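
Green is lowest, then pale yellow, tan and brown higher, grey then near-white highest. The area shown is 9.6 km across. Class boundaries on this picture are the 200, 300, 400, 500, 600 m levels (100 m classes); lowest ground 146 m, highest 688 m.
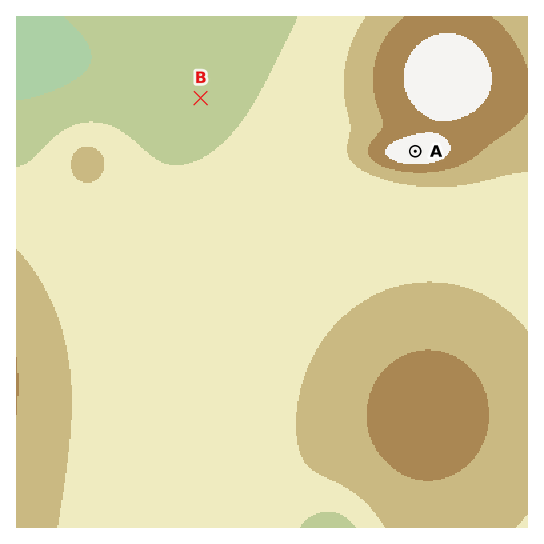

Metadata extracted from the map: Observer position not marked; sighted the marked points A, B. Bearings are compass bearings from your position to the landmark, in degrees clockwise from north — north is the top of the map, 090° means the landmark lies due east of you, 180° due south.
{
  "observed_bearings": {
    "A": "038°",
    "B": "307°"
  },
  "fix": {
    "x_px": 362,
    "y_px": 220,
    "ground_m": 340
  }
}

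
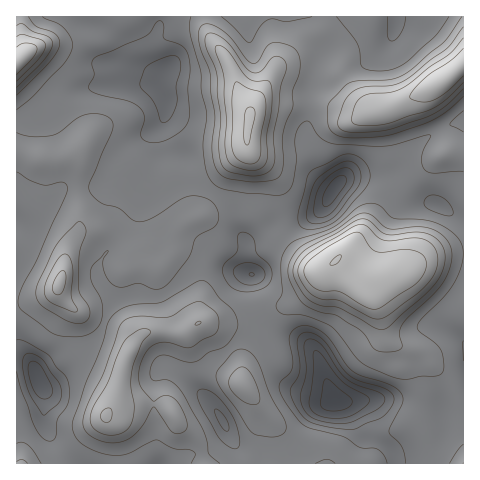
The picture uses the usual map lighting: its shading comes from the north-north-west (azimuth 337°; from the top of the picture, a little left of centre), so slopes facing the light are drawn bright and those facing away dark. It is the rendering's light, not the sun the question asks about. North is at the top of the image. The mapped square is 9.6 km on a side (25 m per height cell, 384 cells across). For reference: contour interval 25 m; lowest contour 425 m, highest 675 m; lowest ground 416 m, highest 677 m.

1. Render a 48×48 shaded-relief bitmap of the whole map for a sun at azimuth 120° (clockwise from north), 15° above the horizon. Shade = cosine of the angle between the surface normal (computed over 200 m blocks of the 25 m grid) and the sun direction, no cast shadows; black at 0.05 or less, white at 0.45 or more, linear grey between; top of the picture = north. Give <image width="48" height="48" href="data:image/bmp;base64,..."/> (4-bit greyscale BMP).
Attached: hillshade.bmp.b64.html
<image width="48" height="48" href="data:image/bmp;base64,Qk32BAAAAAAAAHYAAAAoAAAAMAAAADAAAAABAAQAAAAAAIAEAAATCwAAEwsAABAAAAAAAAAAAAAAABEREQAiIiIAMzMzAERERABVVVUAZmZmAHd3dwCIiIgAmZmZAKqqqgC7u7sAzMzMAN3d3QDu7u4A////AImYiIiImZmZiHeIh3eIiIiIiHeJh3d3ZXiHd4iJmpmYiIiIh2eIiIiIiIeIh3eHdoiHZ3eJq7qYiZmZhmeIiId3eId4d3iId5mWVmZ5q8uXeaqqdWeIiIdmZmZnd4iId5qWVURYmruneaqpdWiImZhlQzRVVniId6qWREJHmqqXeqqoZXiZmrqGVDNDRXiId7qWREI1iaqHeaqXZomqq7uodlVURXiIh8uFREQ0eamHeaqXZ4qqu8y5iIh2VniIiNyFVVUzabqHeZmGVoqqvMy4d4mYiIiIiNyFZmZDWcuYiIiGVYqqrNynVomZmZiJmdt1Z3dTSMyoiIiHZXmZrNyWRniIiZiJmbqHd4hkNr25iJmYdniIm9uFRneJmZmZmZmIiIh1NYzKmaupiIiIm8t1VneJmZiJmYiIiJmGRHmqmJq6qYiIrMp2Z3eJqZiImYiIiZqXRGeId3mrqYiIm7qHd4eKu6mIiIiIiKuoVFZnZmeaqYiIiamZiIibzcqYiHd4iJqpdmZmZmeJmIiIiIiamIirzeypiGZnmqqZh3d3ZmeIh3d3dmeamIiavN7aiGVFnLqYiIiIh2eJh2VWZVaJmIiJq87sqGUzfNqIiIiJmHeJmXU0Q0aJmIiImbzuynYyWtuHeIiImYiau5dDMiV4mIiIiJve24dTScuYd4iImYiau6h1QQNniYh3eIm93IdkSKuYd3iIiZiJqph3YgEleJh2Z3iszIhlR5qph3iIiIiImod3dSABNomGVWeau3d2VomZiHiIiJmJmpd3d1MAAmmXREZ5mXd3ZniZiIh3eImZmZiIiZYgADeYZEVniHeHZniYiIh3d3iZmIiIirphABWIh3Z3d4iIdniIiIiHd3eIiIiIms2kACV4iJiHd4iIh3iIiIiId3iIiIiIms7YICV4iJmYd4iIh4iIiIiIiIiImZmZqr3rYhRniJmYh4iIiImYiIiIiId3iau7q7zupTRneIiZiIiJmImYiIiHd3dleavMu6vO2VVniIiJmXeIiImpiIiHd3ZUV5vdyqmry4d4iHd4mXd3d4mpmIiHeHZDNYvcypiZqpiIiIdniXd3dniamZh3d3ZCJHvcypiImqqqqZh2eIh3dmeJmamHZmZCJHvdy5h3ebu8zLqXeIiId2d4iZqoZmVCJHrdy5hlV4mrzd3KmIiIh3d3iJqpZWZCJGnNy6hlRWeJq7zuypmIiHd3d4mYdVZDNGi9uqhlRFZ3iJrO/sqYiIiHd4iIdVVDNWesyqh2REVVVWit/+ypiZmYiIiIZVVDRneKu6l3ZURUMjV63//amZmZiJmYdUVDR4Zou6l3d2ZVQgE2nO/9qZmZiZmZdUREaZZGmqmHeIh3ZCATV63+ypqpmZmqlkRFiqZFiamHeJiHdlIRI2jN2pmZmZmZmFNGmpZVeJmYiImYdmUyEWZ6upiImZiIh1NHmYdmd4iIiIiZdmZTIYd3iYiIiZmYd1RXiId3d3eIiIiahmd1Moh3eIh4iJqYd2VniId3d3d4iIiah2d2Qw=="/>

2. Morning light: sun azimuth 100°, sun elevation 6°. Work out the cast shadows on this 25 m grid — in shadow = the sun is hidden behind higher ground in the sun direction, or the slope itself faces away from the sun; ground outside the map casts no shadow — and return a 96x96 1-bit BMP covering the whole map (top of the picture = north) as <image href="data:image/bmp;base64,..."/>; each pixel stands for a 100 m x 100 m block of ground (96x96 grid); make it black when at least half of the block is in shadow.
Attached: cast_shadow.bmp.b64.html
<image width="96" height="96" href="data:image/bmp;base64,Qk2+BAAAAAAAAD4AAAAoAAAAYAAAAGAAAAABAAEAAAAAAIAEAAATCwAAEwsAAAIAAAAAAAAA////AAAAAAAAAAAAAAAAAAAAAAMAAAAAAAAAAAAAAAAAAAAAAAAAAAAAAAAAAAAAAAAAAAAAAAAAAAAAAAAAAAAAAAAAAAAAAAGAAAAAAAAAAAAAAAOAAAAAAAAAAwAAAAeAAAAAAAABj4AAAA8AAAAAAAABv4AAAA8AAADAAAAB/4AAAB8AAAHjwAAD/8AAAB4AAAHnwAAH/8AAAB4AAAA/4AAH/8AAABwAAAAf4AAH/+AAABwAAAAH4AAP/+AAABwAAAAAgAAP//AAABwAAAAAAAAP4/gAABwAAAYAAAAPAfgAAAwAAB8AAAAPAfgAAAAAAD8AAAAPAfwAAAAAAH4AAAAfAPwAAAAAAP4AAAAMAPwAAAAAAPwAAAAAAPwAAAAAAfwAAAAAAH4AAAAAAfgAAAAAAH4AAAAAAfgAAAAAAD4AAAAAAfAAAAAAAD4AAAAAAMAAAAAAAB4AAAAAAAAAAAAAAA4AAAAAAAAAAAAAAAYAAAAAAAAAAAAAAAAAAAAAAAAAAAAAAAAAAAAAAAAAAAAAAAAAAAAAAAAAAAAAAAAAAAAAAAAAAAAGAAAAAAAADAAAAAA+AAAAAAAAPgAAAAB/AAAAAAAA/gAAAAB/AAAAAAAf/gAAAAD/AAAAAAB//gAAAAB/gAAAAAD//gAAAAB/gAAAAAD//gAAAAA/gAAAAAD//gAAAAAfgAAAAAD//wAAAAAPgAAAAAB//4AAAAAHgAAAAAA//8AAAAADgAAAAAAD//AAAAAAAAAAAAAB//wAAAAAAAAAAAAAf/4AAAAAAAAAAAAAH/8AAAAAAAAAAAAAD/+AAAAAAAAAAAAAD/+AAAAAAAAAAAAAB//AAAAAAAAAAAAAA//AAAAAAAAAAAAAAf+AAAAAAAAAAAAAAP+AAAAAAAAAAAAAAH/AAAAAAAAAAAAAAH/AAAAAAAAAAAAAAD/gAAAAAAAAAAAAAB/gAAAAAAAAAAAAAA/wAAAAAAAAAAAAAAfwAAAAAAAAAAAAAAPgAAAAAAAAAPgAAAHgAAAAAAAAAfgAAAAAAAAAAAAAA/wAAAAAAAAAAAAAB/4AAAAAAAAAAAAAD/4AAAAAAAAAAAAAH/4AAAAAAAAAAAAAH/4AAAAAAAAAAAAAP/4AAAAAAAAAAAAAf/8AAAAAAAAAAAAA//8AADgAAAAAAAAA//8AAHgAAAAAAAAA//8AADgAAAAAAAAB//4AAAAAAAAAAAAB//4AAAAAAAAAAAAB//4AAAYAAAAAAAAB//4AAA8AAAAAAAAB//wAAAcAAAAAAAAB//wAAAAAOAAAAAAB//wAAAAA/gAAAAAB//wAAAAB/wAAAAAB//gAAAAD/4AAAAAB//gAAAAD/8AAAAAB//gcAAAB//gAAAAA//AcAAAA//wAAAAA/+AcAAAAP/4AAAAAf+AMAAAAH/8AAAAAf8AAAAAAD/8AAAAAf4AAAAAAB/8AAAAAP4AAAAAAA/8AAAAAP4AAAAAAAP8AAAAADwAAAAAAAH8AAAAAAAAAAAAAAB8AAAAAAAAAAAAAAA8="/>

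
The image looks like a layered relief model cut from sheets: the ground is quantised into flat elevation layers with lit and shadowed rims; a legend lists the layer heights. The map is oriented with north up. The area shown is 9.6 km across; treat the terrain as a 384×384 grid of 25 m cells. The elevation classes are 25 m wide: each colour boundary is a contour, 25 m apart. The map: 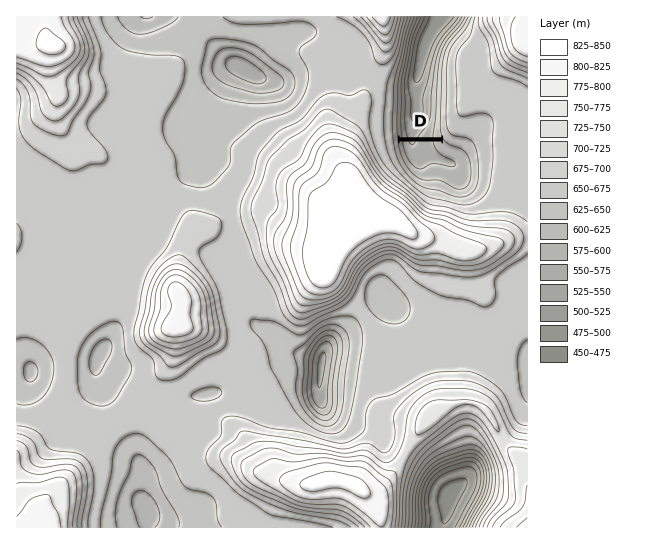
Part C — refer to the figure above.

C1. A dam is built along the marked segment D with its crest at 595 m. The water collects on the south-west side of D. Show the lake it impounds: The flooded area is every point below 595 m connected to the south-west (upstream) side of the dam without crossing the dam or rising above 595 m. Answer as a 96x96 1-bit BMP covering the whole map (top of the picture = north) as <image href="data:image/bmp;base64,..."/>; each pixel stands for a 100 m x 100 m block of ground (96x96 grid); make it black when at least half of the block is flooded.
<image width="96" height="96" href="data:image/bmp;base64,Qk2+BAAAAAAAAD4AAAAoAAAAYAAAAGAAAAABAAEAAAAAAIAEAAATCwAAEwsAAAIAAAAAAAAA////AAAAAAAAAAAAAAAAAAAAAAAAAAAAAAAAAAAAAAAAAAAAAAAAAAAAAAAAAAAAAAAAAAAAAAAAAAAAAAAAAAAAAAAAAAAAAAAAAAAAAAAAAAAAAAAAAAAAAAAAAAAAAAAAAAAAAAAAAAAAAAAAAAAAAAAAAAAAAAAAAAAAAAAAAAAAAAAAAAAAAAAAAAAAAAAAAAAAAAAAAAAAAAAAAAAAAAAAAAAAAAAAAAAAAAAAAAAAAAAAAAAAAAAAAAAAAAAAAAAAAAAAAAAAAAAAAAAAAAAAAAAAAAAAAAAAAAAAAAAAAAAAAAAAAAAAAAAAAAAAAAAAAAAAAAAAAAAAAAAAAAAAAAAAAAAAAAAAAAAAAAAAAAAAAAAAAAAAAAAAAAAAAAAAAAAAAAAAAAAAAAAAAAAAAAAAAAAAAAAAAAAAAAAAAAAAAAAAAAAAAAAAAAAAAAAAAAAAAAAAAAAAAAAAAAAAAAAAAAAAAAAAAAAAAAAAAAAAAAAAAAAAAAAAAAAAAAAAAAAAAAAAAAAAAAAAAAAAAAAAAAAAAAAAAAAAAAAAAAAAAAAAAAAAAAAAAAAAAAAAAAAAAAAAAAAAAAAAAAAAAAAAAAAAAAAAAAAAAAAAAAAAAAAAAAAAAAAAAAAAAAAAAAAAAAAAAAAAAAAAAAAAAAAAAAAAAAAAAAAAAAAAAAAAAAAAAAAAAAAAAAAAAAAAAAAAAAAAAAAAAAAAAAAAAAAAAAAAAAAAAAAAAAAAAAAAAAAAAAAAAAAAAAAAAAAAAAAAAAAAAAAAAAAAAAAAAAAAAAAAAAAAAAAAAAAAAAAAAAAAAAAAAAAAAAAAAAAAAAAAAAAAAAAAAAAAAAAAAAAAAAAAAAAAAAAAAAAAAAAAAAAAAAAAAAAAAAAAAAAAAAAAAAAAAAAAAAAAAAAAAAAAAAAAAAAAAAAAAAAAAAAAAAAAAAAAAAAAAAAAAAAAAAAAAAAAAAAAAAAAAAAAAAAAAAAAAAAAAAAAAAAAAAAAAAAAAAAAAAAAAAAAAAAAAAAAAAAAAAAAAAAAMAAAAAAAAAAAAAAA+AAAAAAAAAAAAAAf+AAAAAAAAAAAAAA/+AAAAAAAAAAAAAB/+AAAAAAAAAAAAAB/+AAAAAAAAAAAAAD/8AAAAAAAAAAAAAD/gAAAAAAAAAAAAAD/AAAAAAAAAAAAAAAAAAAAAAAAAAAAAAAAAAAAAAAAAAAAAAAAAAAAAAAAAAAAAAAAAAAAAAAAAAAAAAAAAAAAAAAAAAAAAAAAAAAAAAAAAAAAAAAAAAAAAAAAAAAAAAAAAAAAAAAAAAAAAAAAAAAAAAAAAAAAAAAAAAAAAAAAAAAAAAAAAAAAAAAAAAAAAAAAAAAAAAAAAAAAAAAAAAAAAAAAAAAAAAAAAAAAAAAAAAAAAAAAAAAAAAAAAAAAAAAAAAAAAAAAAAAAAAAAAAAAAAAAAAAAAAAAAAAAAAAAAAAAAAAAAAAAAAAAAAAAAAAAAAAAAAAAAAAAAAAAAAAAAAAAAAAAAAAAAAAAAAAAAAAAAAAAAAA="/>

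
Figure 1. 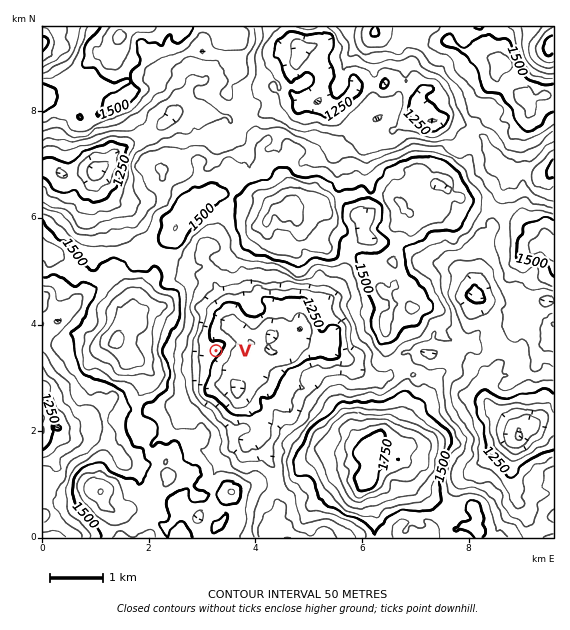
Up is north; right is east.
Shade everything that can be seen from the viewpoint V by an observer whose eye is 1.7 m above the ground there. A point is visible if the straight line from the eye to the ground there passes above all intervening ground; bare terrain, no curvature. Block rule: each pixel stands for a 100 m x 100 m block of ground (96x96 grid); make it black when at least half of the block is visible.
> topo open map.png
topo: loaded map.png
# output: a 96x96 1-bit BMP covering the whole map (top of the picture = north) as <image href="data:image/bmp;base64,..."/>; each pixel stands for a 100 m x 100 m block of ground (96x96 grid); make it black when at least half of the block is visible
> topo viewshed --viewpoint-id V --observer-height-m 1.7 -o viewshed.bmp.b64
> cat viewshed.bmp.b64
<image width="96" height="96" href="data:image/bmp;base64,Qk2+BAAAAAAAAD4AAAAoAAAAYAAAAGAAAAABAAEAAAAAAIAEAAATCwAAEwsAAAIAAAAAAAAA////AAAAAAAAAAAAAAAAAAAAAAAAAAAAAAAAAAAAAAAAAAAAAAAAAAAAAAAAAAAAAAAAAAAAAAAAAAAAAAAAAAAAAAAAAAAAAAAAAAAAAAAAAAAAAAAAAAAAAAAAAAAAAAAAAAAAAAAAAAAAAAAAAAAAAAAAAAAAfAAAAAAAAAAAAAAAfwQAIAAAAAAAAAAAP/4AMAAAAAAAAAAAP/8AGAAAAAAAAAAAD/8AgAAAAAAAAAAAD9+AwAAAAAAAAAAAEN/AYAAAAAAAAAAAAH/h+AAAAAAAAAAAAH/x+AAAAAAAAAAAQH/83AAAAAAAAAAIAH//zgAAAAAAAAAH/P//xwAAAAAAAAAH/z//xwAAAAAAAAAH////54AAAAAAAAAP////48AAAAAAAAAP//f/9vAAAAAAAAAf////vPAAAAAAAAAf//v/nPAAAAAAAAA/5/v+BPAAAAAAAAG/g///APAAAAAAAAP+A//fAPAAAAAAAAf/A///DnwAAAAAAAf/B//zHgAAAAAAAAf/A//x/wAAAAAAABf/Af/x/wAAAAAAAA7/gP/x/wAAAAAAAAw/wR/x/wAAAAAAAAwfAw/x/wAAAAAAAA8fAwbx/wAAAAAAAAt/AYx4/wAAAAAAABp/AZ54/wAAAAAAABJvA755/wAAAAAAAAPHg/57/wAAAAAAAAHDx5//9wAAAAAAAADj/g///4AAAAAAAAB//A///4AAAAAAAAAf/w///wAAAAAAAAAf/n///wAAAAAAAAAOf////gAAAAAAAAAA/////AAAAAAAAAABm//H+AAAAAAAAAAAP/+PeAAAAAAAAAAAf/+PeAAAAAAAAAAAD/8OMAAAAAAAAAAAD/4cAAAAAAAAAAAAB/AQAAAAAAAAAAAAB+AAAAAAAAAAAAAgC+AAAAAAAAAAAAAwC+AAAAAAAAAAAAAeA8AAAHAAAAAAAAAfAAAAADAAAAAAAAAMAAAAABAAAAAAAAAAAAAAAAAAAAAAAAABAAAAAAAAAAAAAAAAAAAAAAAAAAAAAAAAAAAAAAAAAAAAAAAAAAAAAAAAAAAAAAAAAAAAAAAAAAAAAAAAAAAAAAAAAAAAAAAAAAAAAAAAAAAAAAAAAAAAAAAAAAAAAAAAAAAAAAAAAAAAAAAAAAAAAAAAAAAAAAAAAAAAAAAAAAAAAAAAAAAAAAAAAAAAAAAAAAAAAAAAAAAAAAAAAAAAAAAAAAAAAAAAAAAAAAAAAAAAAAAAAAAAAAAAAAAAAAAAAAAAAAAAAAAAAAAAAAAAAAAAAAAAAAAAAAAAAAAAAAAAAAAAAAAAAAAAAAAAAAAAAAAAAAAAAAAAAAAAAAAAAAAAAAAAAAAAAAAAAAAAAAAAAAAAAAAAAAAAAAAAAAAAAAAAAAAAAAAAAAAAAAAAAAAAAAAAAAAAAAAAAAAAAAAAAAAAAAAAAAAAAAAAAAAAAAAAAAAAAAAAAAAAAAAAAAAAAAAAAAAAAAAAAAAAAAAAAAAAAAAAAAAAAAAAAAAAAAAAAAAAAAAAAAAAAAAAAAAAAAA="/>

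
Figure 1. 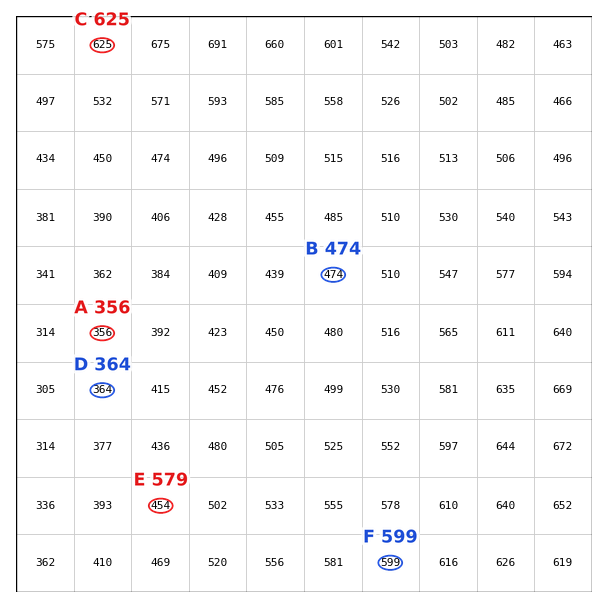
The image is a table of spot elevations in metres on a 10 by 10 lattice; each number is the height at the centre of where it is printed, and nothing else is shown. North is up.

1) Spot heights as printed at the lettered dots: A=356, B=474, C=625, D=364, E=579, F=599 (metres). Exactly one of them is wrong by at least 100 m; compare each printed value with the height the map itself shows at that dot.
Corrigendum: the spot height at E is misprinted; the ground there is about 454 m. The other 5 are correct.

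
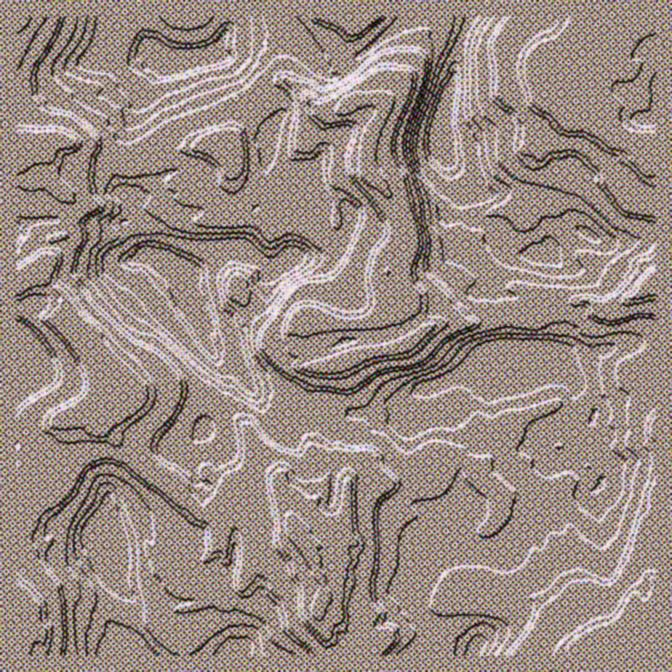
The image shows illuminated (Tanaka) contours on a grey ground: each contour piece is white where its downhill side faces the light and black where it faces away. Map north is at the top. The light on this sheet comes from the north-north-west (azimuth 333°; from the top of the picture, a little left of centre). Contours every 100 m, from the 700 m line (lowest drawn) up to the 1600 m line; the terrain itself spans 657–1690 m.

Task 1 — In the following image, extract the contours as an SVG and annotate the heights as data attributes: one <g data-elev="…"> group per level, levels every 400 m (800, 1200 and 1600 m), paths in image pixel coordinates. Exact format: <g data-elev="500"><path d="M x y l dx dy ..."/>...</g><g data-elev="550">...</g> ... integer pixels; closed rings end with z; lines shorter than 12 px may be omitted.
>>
<g data-elev="800"><path d="M215 364l-8-7-8-9-32-50-20-24-5-4-12 0-6-4-5-6 3-5 15-11 10-3 7 0 20 6 23 10 7 5 2 5 3 22 16 59-4 15-2 2z"/><path d="M447 179l-19-17-3-12-1-12 4-18 13-37 6-7 5-13 3-1 3 3 2 17-3 43 3 12 4 28-4 10-10 4z"/><path d="M150 82l-4-5-16-9-2-5 3-16 9-15 4-2 11 1 19 11 20 2 16-6 15-15 5-1 4 2 1 6-1 15 3 10-5 8-10 4-40 11-25 5z"/></g><g data-elev="1200"><path d="M64 655l3-21-2-34-4-15-15-25 1-10 5-6 1-6-1-2-5 3-2-1 0-11 3-8 10-7 18-17 12-25 19-7 6 0 12 5 7 8 28 19 30 27 14 6 2 19-3 11 1 4 3 1 12-6 5 7 5 1 2-5 1-12 3-4 3 11-4 23 0 9 2 5 4 4 5 1 7-2 5-7 5-1 15 20 7 25 10 9 11 7 5 7"/><path d="M386 655l12-11 2-6-3-11-3-2-10-2-1-1 2-5 1-5-9-11-2-6 0-13 3-12 1-18-1-37 0-6 4-7 15-10 3-8-2-6-13-13-3-10-4-6-8-4-16 2-10-2-6-2-6 1-15-11-12 3-8 14-12-2-8-3-9-7-16-21-10-3-5 2-3 4 5 28-1 7-3 5-18 10-7-6-6 1-4 2-1 6 3 9 5-1 3 2 0 6-4-1-4-5-3 3-4 0-6-12-12-9-13-5-6-7-1-6 2-6 17-23 8-16 3-10-1-9-5-10-12-15-12-9-20-9-14-10-25-23-15-20-7-17 4-18 6-10 1-10-2-9 5-6 11-5 4-7-8-11-4-14 2-20 6-12 0-8-9-12-15-12-9-4-20-5-3-7-7-5-1-3-1-15 1-7 19-32 8-21"/><path d="M655 409l-7 9-2 7-1 8 2 7-3 5 5 7 3 10-3 18-5 10-2 12-15 45-13 29-4 3-5 1-23-11-5 0-17 6-13 15-18 7 5 8-2 12-8 15-18 23"/><path d="M340 393l7 1 7-1 29-20 27-4 14-4 8-7 15-16 8-5 22-9 4-5-3-4-7-4-4-7-9-5-7-11-19-18-4-6 0-6 2-22-5-18-2-19-7-25-8-18-2-12 2-18 15-40 5-22 0-8-2-7-4-3-5-2-19-1-16 4-10 6-25 21-20 9-9 0-10-8-21-7-10 1-3 9 1 3 10 5 9 15 0 10-5 30 1 13 4 2 16-1 5-2 5-5 4 0 0 26 9 25-1 17 2 7 3 2 4-4 1-7-3-13 5-5 4 1 9 6 3 5 0 5-12 31-10 17-8 9-25 5-8 4-8 5-30 44-2 6 1 9 6 11 14 15 27 16z"/><path d="M17 320l11 7 14 14 12 19 3 13-1 5-3 5-23 15-13 10"/><path d="M655 245l-8 8-8 3-7 4-1 3-1 7-5 5 0 5-11 12-10 5-15-3-14 2-4 2-1 4 4 4 10 0 1 1 4 10 6 4 12 3 10 0 23-7 15 2"/><path d="M17 222l4 1 2 10-6 10"/><path d="M228 192l7 0 6-4 5-10 2-8 0-25-3-15-3-5-10-3-43 14-10 14 8 4 16 4 11 7 5 8 1 12z"/><path d="M311 17l4 5 22 10 7 8 4 1 9-2 5-3 23-19"/><path d="M505 17l-11 15-6 13 3 28 0 20 3 9 16 12 5 9 2 7-3 18 2 7 11 12 7 3 11-4 8-8 7 1 9-4 6 2 19 15 3 11 23 30 10 5 25 4"/></g><g data-elev="1600"><path d="M318 620l2 1 3-3 9-20-11-31 0-10-3-7 4-5-10-10-5-10-12-11-7-1-2 2 0 7 2 13 14 19 17 31-8 23 2 7z"/><path d="M386 273l3 0-1-5-2 0z"/><path d="M387 197l3 1 1-5-13-28-2-13 4-17 13-30 1-8-4-4-6-2-19 1-8-1-15 7-6 10 0 4 2 3 6 1 21-9 7-1 3 2 0 5-9 14-5 11-2 32 2 7 5 6 12 7z"/></g>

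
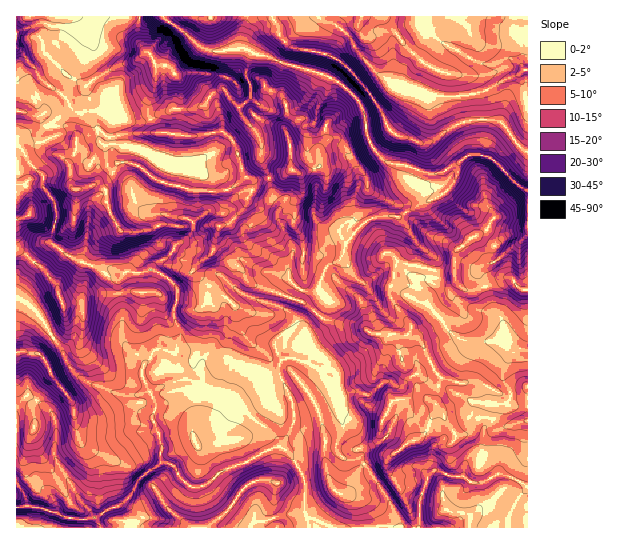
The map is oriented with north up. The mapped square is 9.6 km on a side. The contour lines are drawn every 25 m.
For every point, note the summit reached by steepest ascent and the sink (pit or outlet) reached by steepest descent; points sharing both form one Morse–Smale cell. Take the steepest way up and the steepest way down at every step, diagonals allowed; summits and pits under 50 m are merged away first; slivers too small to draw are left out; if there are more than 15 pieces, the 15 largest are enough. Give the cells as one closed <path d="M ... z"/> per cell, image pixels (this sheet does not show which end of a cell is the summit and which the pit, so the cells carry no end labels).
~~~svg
<path d="M102 132l-4 0-1 2 3 8 5 5 3 20 23 20 5 16 7 8 7 4 13-2 6 3 20 3 4 3-2 12-16 11-9 14-21 13-20 0-6 9 0 13 4 15-2 25 7 15 11 7 5 6-3 11 2 5 13 27-4 14 8 18 1 25 12 3 9 15 8 7 7 1 10-4 16-13 23-8 23-14 10-2 12 8 12 19 2 9-1 26 4 9 1 10 90 0-8-25-23-34-9-9-12 0-5-3-6-7 1-9 6-11 0-8-22-52-13-7 5-9 0-5-5-8-3-16 11-12-14-12-53-18-6-13-13-7-15-14 4-22 10-3 4-5-7-6-21 0 4-6 3-12 0-13-5-5-10-5-30-4-29-19-25-5-1-5z"/><path d="M317 313l-12 12 3 16 5 8 0 5-5 9 13 7 22 52 0 8-6 11-1 9 6 7 5 3 12 0 9 9 23 34 10 25 18-1 1-28 7-20 7-8 5 0 11 5 13 0 8 7 12 0 12-8 10 0 23 11-1-65-25 6-11-8-10-2-11 15-12 4-3-1-19-30 1-16 4-11-8-9-15-30-9-4-11 1-27-3-12-8-29-4z"/><path d="M323 75l-4 2-6 12-12 15-4 4-10 3-2 20 6 15 1 24-23 9 3 15 8 11-3 13 15 27 1 8 21 2 24-16 4 0 4 4 21-23 14-4 18 1 20-13 23-9 11-12 4-8 1-12-17 10-15 0-20-8-15-1-8-4-12-15-4-11-2-17-3-6-11 4-17 13-9 1-7-2-2-2 1-18 10-13 4-15z"/><path d="M19 299l-3 0 0 107 10-10 3 0 22 15 5 12 0 38 24 40 13 16 4 0 10-8 15-5 9-9 8-16 22-17-1-25-8-18 4-12-1-6-5-9-25 4-31-11-15-8-11-12-7-16-22-35-10-10z"/><path d="M139 16l-122 0-1 94 22 6 9 11 4 0 1-4 18-16 20 13 8 12 4 0 7 5 2 0 0-8 4-13 20 7 14-3-1-17 7-16 1-21-4-9-8-7-5-11-2-13z"/><path d="M65 125l-12 2 0 8-3 4-20 5-7 6 6 13 14 12 0 11 12 16 1 19-5 21 22 17 28 10 13 0 9 4 16 0 12-4 8-8 7-2 11-15 14-10 2-12-4-3-20-3-6-3-13 2-7-4-7-8-5-16-23-20-3-20-5-5-3-9-20 7-4-10z"/><path d="M427 31l-22 32-7 22-19-10-22-24-10-16-11 12-4 10 9 4 24 26 15 22 8 18 10 9 9 1 11 6 11 0 32-20 10-3 24 0 10 5 14 21 8 6 1-82-5-1-3-6-7-4-8 0-11 5-11 0-8-3-33-18z"/><path d="M50 243l-5 0-10 5-12 14-7 13 0 23 13 6 10 10 22 35 7 16 11 12 15 8 31 11 24-4-8-19 3-11-5-6-11-7-7-15 2-25-4-15 0-13 4-8-9-4-13 0-26-9z"/><path d="M279 447l-10 2-23 14-23 8-16 13-10 4-7-1-8-7-9-15-12-2-22 16-8 16-8 8 10 5 4 6-2 8-7 5 179 1 1-10-4-9 1-26-2-9-12-19z"/><path d="M482 155l-13 0-4 2-6 6-2 12-10 16-16 9-12 4-19 13 16 25 15 13-3 14 25 3 3 10 11 9 18-4-6-12 1-8 15-6 33-27 0-43-10-6-24-25z"/><path d="M397 260l-2 19-6 15 6 11 16 20-3 9 12 7 13 28 8 9-4 11-1 16 19 29 3 2 12-4 11-15 10 2 11 8 25-6 1-70-3-2-12 2-16-10-30 0-10-4-10-8-4-8-15-16-4-12-13-20 1-7-13-3z"/><path d="M271 16l-24 1-6 18 0 12 16 8 10 1 14 7 46 13 12 7 21 20 5 14 2 17 4 11 12 15 8 4 15 1 20 8 15 0 28-18 13 0 12 5 24 25 10 5 0-37-9-7-17-23-7-3-30 1-15 7-21 15-11 0-11-6-9-1-10-9-8-18-15-22-24-26-16-8-35-6-11-13 0-5z"/><path d="M223 89l-10 4-11 14-9 2-22 0-18 8-2 4 6 12-31 0-15 5 2 6 25 5 29 19 30 4 10 5 5 5 0 13-5 16 19 2 8 6 9-9 8-16 1-11-4-5 6 2 15-2-8-17 0-18-5-12-11-10-6-14z"/><path d="M395 216l-14 0-14 4-22 23-4 15-16 11-6 17 0 4 6 8 0 4-9 11 5 4 21 7 13 0 16 9 7 2 28 1 3-3 2-8-16-20-6-15 6-11 1-18 15 4 1-14 4-9-11-19z"/><path d="M439 471l-5 0-7 8-7 20-1 29 109-1 0-40-6-4-17-8-10 0-12 8-12 0-8-7-13 0z"/>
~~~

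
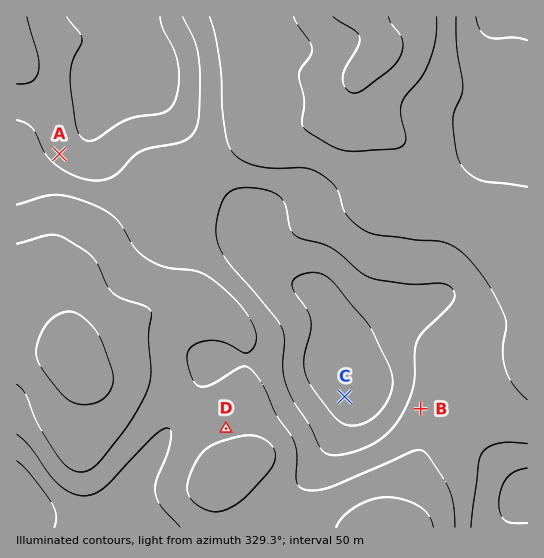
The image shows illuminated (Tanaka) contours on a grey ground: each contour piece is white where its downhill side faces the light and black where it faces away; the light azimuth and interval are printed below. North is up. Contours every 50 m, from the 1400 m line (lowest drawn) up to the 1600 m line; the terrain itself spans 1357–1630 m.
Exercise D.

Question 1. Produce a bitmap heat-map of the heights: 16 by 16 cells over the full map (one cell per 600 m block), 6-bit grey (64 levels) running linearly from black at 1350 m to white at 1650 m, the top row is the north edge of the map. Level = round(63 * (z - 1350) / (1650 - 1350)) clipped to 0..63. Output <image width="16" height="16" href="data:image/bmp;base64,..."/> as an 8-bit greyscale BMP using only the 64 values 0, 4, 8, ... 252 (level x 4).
<image width="16" height="16" href="data:image/bmp;base64,Qk02BQAAAAAAADYEAAAoAAAAEAAAABAAAAABAAgAAAAAAAABAAATCwAAEwsAAAABAAAAAAAAAAAAAAEBAQACAgIAAwMDAAQEBAAFBQUABgYGAAcHBwAICAgACQkJAAoKCgALCwsADAwMAA0NDQAODg4ADw8PABAQEAAREREAEhISABMTEwAUFBQAFRUVABYWFgAXFxcAGBgYABkZGQAaGhoAGxsbABwcHAAdHR0AHh4eAB8fHwAgICAAISEhACIiIgAjIyMAJCQkACUlJQAmJiYAJycnACgoKAApKSkAKioqACsrKwAsLCwALS0tAC4uLgAvLy8AMDAwADExMQAyMjIAMzMzADQ0NAA1NTUANjY2ADc3NwA4ODgAOTk5ADo6OgA7OzsAPDw8AD09PQA+Pj4APz8/AEBAQABBQUEAQkJCAENDQwBEREQARUVFAEZGRgBHR0cASEhIAElJSQBKSkoAS0tLAExMTABNTU0ATk5OAE9PTwBQUFAAUVFRAFJSUgBTU1MAVFRUAFVVVQBWVlYAV1dXAFhYWABZWVkAWlpaAFtbWwBcXFwAXV1dAF5eXgBfX18AYGBgAGFhYQBiYmIAY2NjAGRkZABlZWUAZmZmAGdnZwBoaGgAaWlpAGpqagBra2sAbGxsAG1tbQBubm4Ab29vAHBwcABxcXEAcnJyAHNzcwB0dHQAdXV1AHZ2dgB3d3cAeHh4AHl5eQB6enoAe3t7AHx8fAB9fX0Afn5+AH9/fwCAgIAAgYGBAIKCggCDg4MAhISEAIWFhQCGhoYAh4eHAIiIiACJiYkAioqKAIuLiwCMjIwAjY2NAI6OjgCPj48AkJCQAJGRkQCSkpIAk5OTAJSUlACVlZUAlpaWAJeXlwCYmJgAmZmZAJqamgCbm5sAnJycAJ2dnQCenp4An5+fAKCgoAChoaEAoqKiAKOjowCkpKQApaWlAKampgCnp6cAqKioAKmpqQCqqqoAq6urAKysrACtra0Arq6uAK+vrwCwsLAAsbGxALKysgCzs7MAtLS0ALW1tQC2trYAt7e3ALi4uAC5ubkAurq6ALu7uwC8vLwAvb29AL6+vgC/v78AwMDAAMHBwQDCwsIAw8PDAMTExADFxcUAxsbGAMfHxwDIyMgAycnJAMrKygDLy8sAzMzMAM3NzQDOzs4Az8/PANDQ0ADR0dEA0tLSANPT0wDU1NQA1dXVANbW1gDX19cA2NjYANnZ2QDa2toA29vbANzc3ADd3d0A3t7eAN/f3wDg4OAA4eHhAOLi4gDj4+MA5OTkAOXl5QDm5uYA5+fnAOjo6ADp6ekA6urqAOvr6wDs7OwA7e3tAO7u7gDv7+8A8PDwAPHx8QDy8vIA8/PzAPT09AD19fUA9vb2APf39wD4+PgA+fn5APr6+gD7+/sA/Pz8AP39/QD+/v4A////ADxgbGR4nKiYjJSotKyISCRQjJB0hKi4rIh0gJCQeFAogLS0kHyYsLCMWFBkfHBYTKTIzLCIiJSUbDwkOGh4cHC42NjEmICEgFAgECBYdHR8zOjYwJyAfHhMGBAsVGxwhMDYzLSkmJB0RCAgPExcbIS8wLScmJR8UDAkOFBQWHCUtLCkiHhwVDxARFxscHSMoJigkHhsZEw8VGh8hISIlJx0eGhoZGRYUGB0hIyMjISEXEg8UFxkcISIkJygnIh0bFQ4JDQ8UHyYoLC8tKCEcGRQNBAQIESAlKC40MCgiHBcWDQYEBhEhJygtNTYuIxoXFQ0IBgkWIiYoLjQ2MSQWFA="/>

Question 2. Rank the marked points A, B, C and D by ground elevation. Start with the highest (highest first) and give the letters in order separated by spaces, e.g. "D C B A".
D B A C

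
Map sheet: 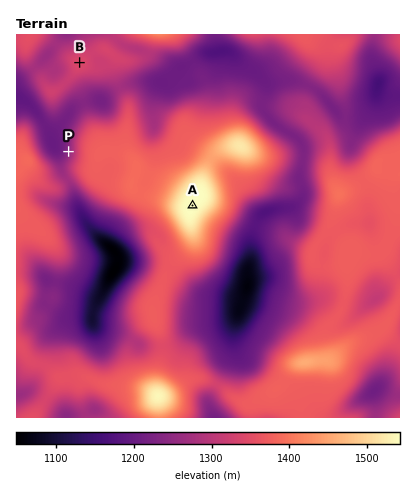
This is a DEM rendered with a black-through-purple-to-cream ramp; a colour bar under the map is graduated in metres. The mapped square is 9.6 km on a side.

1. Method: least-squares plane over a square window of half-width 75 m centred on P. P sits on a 15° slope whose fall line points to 280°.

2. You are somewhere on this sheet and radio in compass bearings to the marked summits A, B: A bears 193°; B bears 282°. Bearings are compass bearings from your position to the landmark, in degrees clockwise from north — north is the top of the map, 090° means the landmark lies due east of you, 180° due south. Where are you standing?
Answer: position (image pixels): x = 219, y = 92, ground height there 1248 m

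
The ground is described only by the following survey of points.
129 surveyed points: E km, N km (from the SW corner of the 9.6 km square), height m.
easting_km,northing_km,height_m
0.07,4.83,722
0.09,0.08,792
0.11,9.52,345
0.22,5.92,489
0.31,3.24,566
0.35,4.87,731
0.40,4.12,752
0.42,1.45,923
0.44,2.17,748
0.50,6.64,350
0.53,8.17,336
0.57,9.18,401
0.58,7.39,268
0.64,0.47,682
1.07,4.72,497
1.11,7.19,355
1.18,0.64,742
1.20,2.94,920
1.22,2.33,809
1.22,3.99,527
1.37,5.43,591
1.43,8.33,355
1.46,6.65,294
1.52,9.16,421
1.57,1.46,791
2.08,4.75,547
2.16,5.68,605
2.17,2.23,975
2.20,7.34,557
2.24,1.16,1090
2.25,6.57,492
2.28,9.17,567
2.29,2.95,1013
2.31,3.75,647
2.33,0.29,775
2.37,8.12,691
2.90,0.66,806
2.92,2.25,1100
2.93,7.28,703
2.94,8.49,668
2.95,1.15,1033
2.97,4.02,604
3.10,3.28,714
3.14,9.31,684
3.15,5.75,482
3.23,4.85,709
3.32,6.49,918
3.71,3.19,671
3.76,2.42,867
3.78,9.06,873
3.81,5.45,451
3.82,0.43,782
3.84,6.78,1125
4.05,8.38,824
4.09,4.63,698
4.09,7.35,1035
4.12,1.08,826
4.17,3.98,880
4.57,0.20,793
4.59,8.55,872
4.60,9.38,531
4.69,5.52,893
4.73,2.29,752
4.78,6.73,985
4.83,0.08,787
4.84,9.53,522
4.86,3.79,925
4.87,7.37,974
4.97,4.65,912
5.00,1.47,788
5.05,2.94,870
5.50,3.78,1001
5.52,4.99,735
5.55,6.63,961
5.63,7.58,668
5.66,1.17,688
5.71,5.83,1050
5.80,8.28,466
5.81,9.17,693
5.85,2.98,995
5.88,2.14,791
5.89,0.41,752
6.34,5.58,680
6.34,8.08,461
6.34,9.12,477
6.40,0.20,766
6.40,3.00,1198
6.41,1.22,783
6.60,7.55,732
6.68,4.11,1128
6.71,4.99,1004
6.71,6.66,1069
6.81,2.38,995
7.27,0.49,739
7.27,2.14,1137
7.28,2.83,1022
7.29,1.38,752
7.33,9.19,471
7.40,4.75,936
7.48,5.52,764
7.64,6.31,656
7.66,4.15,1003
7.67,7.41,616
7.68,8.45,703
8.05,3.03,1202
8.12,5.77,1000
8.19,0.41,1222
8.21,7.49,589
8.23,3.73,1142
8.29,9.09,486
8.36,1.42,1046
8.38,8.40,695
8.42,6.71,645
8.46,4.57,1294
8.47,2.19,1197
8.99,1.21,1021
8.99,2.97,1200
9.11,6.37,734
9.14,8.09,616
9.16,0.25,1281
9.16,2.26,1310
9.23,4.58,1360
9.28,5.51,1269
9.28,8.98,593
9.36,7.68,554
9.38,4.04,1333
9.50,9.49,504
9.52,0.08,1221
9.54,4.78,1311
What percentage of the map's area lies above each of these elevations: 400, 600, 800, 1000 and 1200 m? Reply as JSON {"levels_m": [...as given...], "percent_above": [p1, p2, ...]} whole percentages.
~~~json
{"levels_m": [400, 600, 800, 1000, 1200], "percent_above": [94, 76, 42, 21, 7]}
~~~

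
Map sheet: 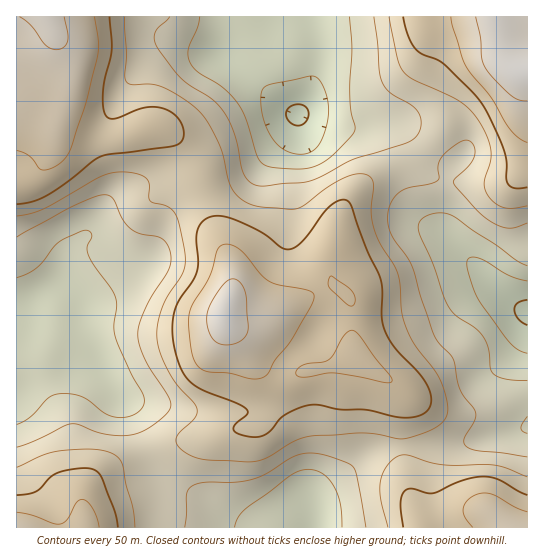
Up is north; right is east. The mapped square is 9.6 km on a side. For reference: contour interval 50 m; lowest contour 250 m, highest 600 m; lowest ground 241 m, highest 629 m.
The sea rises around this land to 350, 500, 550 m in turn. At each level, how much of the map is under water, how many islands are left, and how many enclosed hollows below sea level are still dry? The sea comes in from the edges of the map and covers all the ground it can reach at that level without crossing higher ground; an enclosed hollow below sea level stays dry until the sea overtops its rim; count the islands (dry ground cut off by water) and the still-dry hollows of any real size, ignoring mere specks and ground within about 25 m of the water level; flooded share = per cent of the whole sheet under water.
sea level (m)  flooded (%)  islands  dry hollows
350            19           0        0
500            71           1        0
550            88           1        0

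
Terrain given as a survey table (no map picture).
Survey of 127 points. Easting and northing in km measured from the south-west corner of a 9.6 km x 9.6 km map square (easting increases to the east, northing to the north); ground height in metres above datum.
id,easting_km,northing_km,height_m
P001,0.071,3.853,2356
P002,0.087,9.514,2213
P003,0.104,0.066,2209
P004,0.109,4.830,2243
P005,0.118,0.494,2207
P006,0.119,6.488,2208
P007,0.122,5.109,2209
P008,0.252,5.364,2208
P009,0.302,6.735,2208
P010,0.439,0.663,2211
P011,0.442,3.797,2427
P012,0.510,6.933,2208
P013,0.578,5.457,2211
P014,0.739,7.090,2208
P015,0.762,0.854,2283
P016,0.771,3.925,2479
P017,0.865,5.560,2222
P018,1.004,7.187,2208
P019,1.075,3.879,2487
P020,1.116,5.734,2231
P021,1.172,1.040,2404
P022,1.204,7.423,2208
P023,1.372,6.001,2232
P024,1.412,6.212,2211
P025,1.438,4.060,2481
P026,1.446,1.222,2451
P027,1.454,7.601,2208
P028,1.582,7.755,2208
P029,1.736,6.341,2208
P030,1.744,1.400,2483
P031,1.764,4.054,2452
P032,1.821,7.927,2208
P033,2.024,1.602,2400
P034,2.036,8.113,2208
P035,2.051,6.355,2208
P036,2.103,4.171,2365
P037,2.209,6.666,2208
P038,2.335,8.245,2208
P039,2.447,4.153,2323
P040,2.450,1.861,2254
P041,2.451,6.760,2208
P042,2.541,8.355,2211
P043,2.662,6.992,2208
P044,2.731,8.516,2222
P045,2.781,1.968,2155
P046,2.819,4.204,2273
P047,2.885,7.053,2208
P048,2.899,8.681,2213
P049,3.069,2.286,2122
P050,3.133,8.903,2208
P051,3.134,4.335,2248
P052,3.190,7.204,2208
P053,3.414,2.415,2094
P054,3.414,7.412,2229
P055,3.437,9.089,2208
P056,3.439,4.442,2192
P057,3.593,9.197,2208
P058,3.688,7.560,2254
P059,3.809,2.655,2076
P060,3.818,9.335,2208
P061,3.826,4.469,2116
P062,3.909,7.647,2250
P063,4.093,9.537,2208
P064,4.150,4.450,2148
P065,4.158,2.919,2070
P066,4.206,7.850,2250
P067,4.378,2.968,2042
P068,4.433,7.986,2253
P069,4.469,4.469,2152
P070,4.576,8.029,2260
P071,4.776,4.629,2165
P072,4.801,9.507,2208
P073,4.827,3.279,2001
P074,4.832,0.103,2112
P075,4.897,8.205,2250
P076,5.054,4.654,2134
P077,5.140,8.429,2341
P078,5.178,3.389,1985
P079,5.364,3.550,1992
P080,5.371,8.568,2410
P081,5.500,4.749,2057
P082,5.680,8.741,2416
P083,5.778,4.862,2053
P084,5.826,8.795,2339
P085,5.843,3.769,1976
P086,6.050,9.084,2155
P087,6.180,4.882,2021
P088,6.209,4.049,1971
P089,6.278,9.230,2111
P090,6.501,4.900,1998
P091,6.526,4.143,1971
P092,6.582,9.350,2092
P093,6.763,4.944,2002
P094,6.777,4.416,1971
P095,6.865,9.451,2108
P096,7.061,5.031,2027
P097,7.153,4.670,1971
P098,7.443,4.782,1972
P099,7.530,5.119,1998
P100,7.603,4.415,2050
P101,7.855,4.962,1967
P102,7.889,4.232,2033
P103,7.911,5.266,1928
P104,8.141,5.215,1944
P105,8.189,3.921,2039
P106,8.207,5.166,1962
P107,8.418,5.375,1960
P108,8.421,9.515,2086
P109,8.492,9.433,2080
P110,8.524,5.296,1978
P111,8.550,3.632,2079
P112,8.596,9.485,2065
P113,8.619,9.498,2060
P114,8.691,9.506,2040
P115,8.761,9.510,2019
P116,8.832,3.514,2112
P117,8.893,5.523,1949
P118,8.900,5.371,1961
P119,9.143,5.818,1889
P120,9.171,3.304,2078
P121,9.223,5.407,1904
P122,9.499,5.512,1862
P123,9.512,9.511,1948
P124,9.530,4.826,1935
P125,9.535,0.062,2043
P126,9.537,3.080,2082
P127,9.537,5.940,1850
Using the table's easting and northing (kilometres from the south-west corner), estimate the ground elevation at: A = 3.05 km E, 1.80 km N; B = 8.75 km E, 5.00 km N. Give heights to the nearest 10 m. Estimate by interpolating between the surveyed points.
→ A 2090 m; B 1960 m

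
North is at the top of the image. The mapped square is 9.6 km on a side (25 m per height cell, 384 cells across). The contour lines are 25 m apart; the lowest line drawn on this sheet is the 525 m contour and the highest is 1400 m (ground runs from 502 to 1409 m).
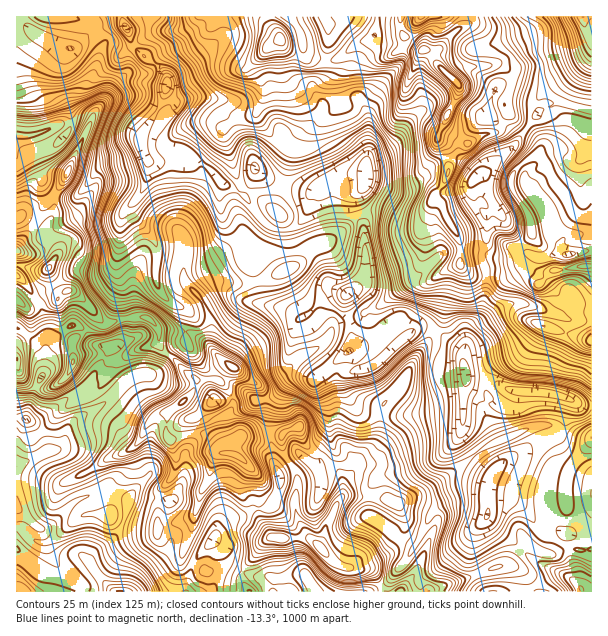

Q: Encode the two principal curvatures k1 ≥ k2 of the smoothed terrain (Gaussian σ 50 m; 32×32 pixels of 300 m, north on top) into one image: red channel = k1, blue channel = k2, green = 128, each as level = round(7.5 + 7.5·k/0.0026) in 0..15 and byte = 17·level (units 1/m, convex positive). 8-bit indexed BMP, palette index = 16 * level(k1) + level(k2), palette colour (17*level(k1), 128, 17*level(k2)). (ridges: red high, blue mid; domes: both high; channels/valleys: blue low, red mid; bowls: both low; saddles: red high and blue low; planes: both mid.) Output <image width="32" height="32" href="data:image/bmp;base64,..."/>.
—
<image width="32" height="32" href="data:image/bmp;base64,Qk02CAAAAAAAADYEAAAoAAAAIAAAACAAAAABAAgAAAAAAAAEAAATCwAAEwsAAAABAAAAAAAAAIAAABGAAAAigAAAM4AAAESAAABVgAAAZoAAAHeAAACIgAAAmYAAAKqAAAC7gAAAzIAAAN2AAADugAAA/4AAAACAEQARgBEAIoARADOAEQBEgBEAVYARAGaAEQB3gBEAiIARAJmAEQCqgBEAu4ARAMyAEQDdgBEA7oARAP+AEQAAgCIAEYAiACKAIgAzgCIARIAiAFWAIgBmgCIAd4AiAIiAIgCZgCIAqoAiALuAIgDMgCIA3YAiAO6AIgD/gCIAAIAzABGAMwAigDMAM4AzAESAMwBVgDMAZoAzAHeAMwCIgDMAmYAzAKqAMwC7gDMAzIAzAN2AMwDugDMA/4AzAACARAARgEQAIoBEADOARABEgEQAVYBEAGaARAB3gEQAiIBEAJmARACqgEQAu4BEAMyARADdgEQA7oBEAP+ARAAAgFUAEYBVACKAVQAzgFUARIBVAFWAVQBmgFUAd4BVAIiAVQCZgFUAqoBVALuAVQDMgFUA3YBVAO6AVQD/gFUAAIBmABGAZgAigGYAM4BmAESAZgBVgGYAZoBmAHeAZgCIgGYAmYBmAKqAZgC7gGYAzIBmAN2AZgDugGYA/4BmAACAdwARgHcAIoB3ADOAdwBEgHcAVYB3AGaAdwB3gHcAiIB3AJmAdwCqgHcAu4B3AMyAdwDdgHcA7oB3AP+AdwAAgIgAEYCIACKAiAAzgIgARICIAFWAiABmgIgAd4CIAIiAiACZgIgAqoCIALuAiADMgIgA3YCIAO6AiAD/gIgAAICZABGAmQAigJkAM4CZAESAmQBVgJkAZoCZAHeAmQCIgJkAmYCZAKqAmQC7gJkAzICZAN2AmQDugJkA/4CZAACAqgARgKoAIoCqADOAqgBEgKoAVYCqAGaAqgB3gKoAiICqAJmAqgCqgKoAu4CqAMyAqgDdgKoA7oCqAP+AqgAAgLsAEYC7ACKAuwAzgLsARIC7AFWAuwBmgLsAd4C7AIiAuwCZgLsAqoC7ALuAuwDMgLsA3YC7AO6AuwD/gLsAAIDMABGAzAAigMwAM4DMAESAzABVgMwAZoDMAHeAzACIgMwAmYDMAKqAzAC7gMwAzIDMAN2AzADugMwA/4DMAACA3QARgN0AIoDdADOA3QBEgN0AVYDdAGaA3QB3gN0AiIDdAJmA3QCqgN0Au4DdAMyA3QDdgN0A7oDdAP+A3QAAgO4AEYDuACKA7gAzgO4ARIDuAFWA7gBmgO4Ad4DuAIiA7gCZgO4AqoDuALuA7gDMgO4A3YDuAO6A7gD/gO4AAID/ABGA/wAigP8AM4D/AESA/wBVgP8AZoD/AHeA/wCIgP8AmYD/AKqA/wC7gP8AzID/AN2A/wDugP8A/4D/AJOnl6illHSGtpWnldaTlaWAtMez0NW01vfEhZWmtYFytpWmhoOnhZanxKiUxKSDcXL46Om1cPaCdaXoyKWipJSlx6RjZJanuKTncnR0+NjU9sa2uZSk06R0dJeltse1t8dyxremtJbIldaUdLXH2NPE9WGDgbaS93RydLimlXSWhLekp6e3gseE1cR0lKJx9VD2dGKm2IXGpoVzpZWXqJeGl8eDdJVx1aOT93O2pJD3crP3s8e4yJeGhYWHl5end5emyPjFc5Zw9XHlk7b5cPeTpbWGlZWFtbaFc5eGl6eGlIN0c8b31VHUgsjX9pKioaS0p6iol4VxtfeUcoaXlrbIpoV2hZX1wvnDxbfYtPXE06O3t6iXmIZxlef3pYSEx2CktYOXl5P31XCUpcbFtfnFk3V0pISWh3KVpZXW2LWVc7SxxpOFhbT2+HChwnCT5qK3pafIl6aXg6amhYWEcVD28PeQppOFdGL04+Ww95OSQKSkpdb4poWTlKOAgICDlddww/eCx4Nis/ax9vqkcsSEk5SBcfnWlIOFtMnJt6eVtIWk9ZCC9ff0UPXWpaallNe3c5aEkPWlc3R1p5aFltfAZKLS1sOB49bDxJWXqKVzdtiUl4aEkrSUhIaWxvjVtfezxpP30/f4knHVloWDg3WGt7THpWKDpZSTlcXDkoWGw6P495VztYKRtteDg5SWhZWUUITVxsiWl6aUk6PEhXWw97Kzc3O3gbfGdaempsi5hXO1gYbIxfbH1qS3xvfUpNDE97amgaejpseFh3V2lrfFt6dwl6e2cfeClLeUoqDyo7fH6qeAl6OmyJaUl7empri4qHCop8iD9pTC9uallaW2trW0g1CFpsq5mHLIkqSShafWkKinx7XolINA94OWp7iV1bPGc3CnqLiWg7WkuJZ0hpW0lpbY6KWDgsP1dLeFt3L0gPe2tJOGppVyxJaVlXSWllCFlaP0cXSg+HKXt4WTtPjnsoWWYZV1kqXFYqSmhYOUYXaXtsT2YID2tLeFhXWCcfaUlYKVlnOF14Njx7i3qJZglYW19dPWcXDmt5eF1+eh9NdjUoXFtrjJtMWUhZeXp3G2g6b4o9X2w7C3loaVldbE+YZzg5O2uZimyHSnlqeporXWkfXUU3PpgoSnpoWVpZP399a1kIKSkmO2l5iFhYSFcvhzYfWjktd0lpanlpV0pqLEtMVAp5fIyKWFhHOmp5Vw9ZLG+LJzxpaWloWHhnV053HEkLSWpqe39pbE6Nanpvaw9vWCtce4p5aWdIeEhIS22MCVlZenhWXH+rLWcse3hNP41qRjpJaGl5eDg5aXl7aRkLXFtqeGdbbnssV0haWW9JCl58i4pqe5l5E="/>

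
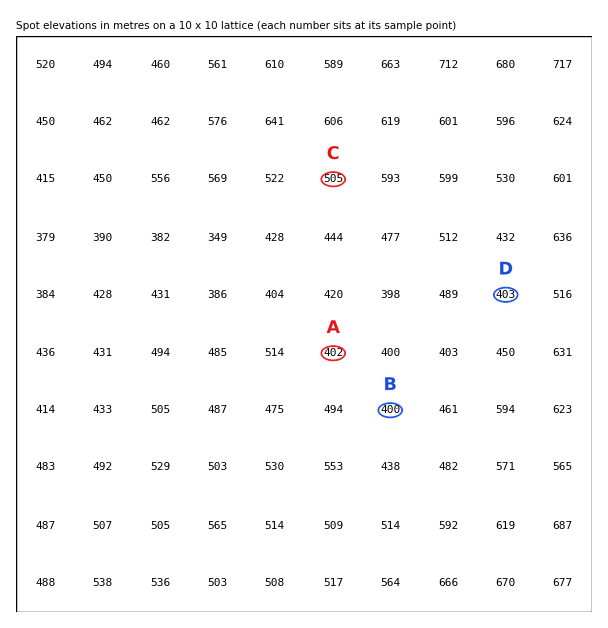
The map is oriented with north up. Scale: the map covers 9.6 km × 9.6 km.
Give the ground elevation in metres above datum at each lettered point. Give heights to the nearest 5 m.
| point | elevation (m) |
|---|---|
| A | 400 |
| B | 400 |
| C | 505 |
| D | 405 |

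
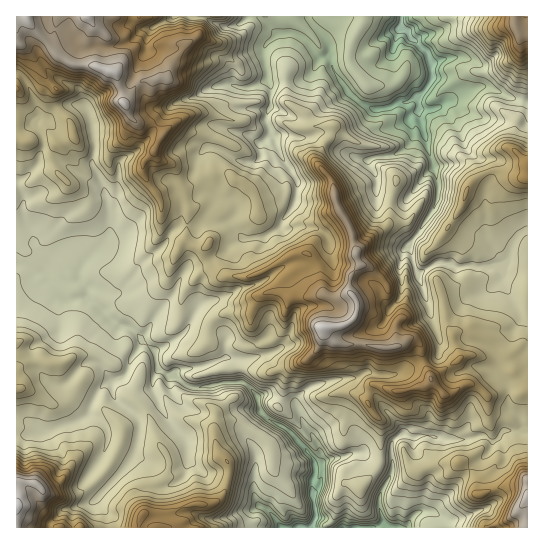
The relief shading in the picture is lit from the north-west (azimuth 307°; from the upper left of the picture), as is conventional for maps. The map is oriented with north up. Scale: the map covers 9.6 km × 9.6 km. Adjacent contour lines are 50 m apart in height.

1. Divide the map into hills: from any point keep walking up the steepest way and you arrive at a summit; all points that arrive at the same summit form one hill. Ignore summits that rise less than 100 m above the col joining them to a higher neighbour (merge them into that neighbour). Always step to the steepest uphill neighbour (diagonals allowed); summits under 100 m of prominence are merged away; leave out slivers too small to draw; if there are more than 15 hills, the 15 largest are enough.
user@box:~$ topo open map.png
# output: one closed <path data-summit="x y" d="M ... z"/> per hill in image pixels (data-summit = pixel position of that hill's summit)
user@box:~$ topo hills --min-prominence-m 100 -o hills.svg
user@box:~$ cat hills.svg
<path data-summit="323 327" d="M329 56l-8 1-8 14-11 9-34 2 3 4 0 21-6 12 6 15-8 7-4 2-12-8-25-7-6 10-1 9-6 0-9 7-1 11 4 9 16 23-13 24-8 6-17-2-7 4-9 14-28 24-5 11-13 14-10 1-11-4-8 0-3 8 24 23 23 11 9 12 12 8 2 16 8 6 5 3 4-1 16 12 19 0 13-4 21 0 12 10 4 8 1 10 7 8 20 10 20 21 8 12 1 8-4 11 0 9 4 27-5 11 67 0 6-5-5-22 1-7 12-21 0-31 11-9-3-7-16-17-7-11-6-5-12-4-7-10 14-7 9 3 20 0 23-12 16-4 5-4 16 18 11-2 5-4 10 0 9 4 7 7-24 23-2 5 0 13-10 21 22-4 11 5 9-10 24-2 1-198-3 0-8 6-5 9-4 15-6 6-33-2-12 3-7-4-13-1-19 10-5-8-4-20 24-35 6-19-3-18-17-59 0-15-4-2-9 6-7-2-10 7-19 0-22-15-13-20z"/><path data-summit="111 71" d="M261 16l-12 0-7 7-12 4-17-4-10-7-187 1 0 165 11-6 12-13 19-3 33 23 11 2 6 17 1 33-4 8-18 16-8 15 0 5 8 12 11-2 11 4 10-1 13-14 5-11 28-24 9-14 7-4 17 2 10-8 1-6 10-16-15-20-5-12 0-7 7-10 9-1 1-9 6-10 25 7 12 8 12-9-6-15 6-12 0-21-4-8-3-31 15-13-6-3z"/><path data-summit="17 506" d="M122 325l-5 5-1 9-15 26 6 9 6 5-14 11-7 12-3 11-15 10-16 4-7 4-16 4-19 0 1 93 89 0 1-14-11-15 25-26 13-18 19 9 16 4 10 0 8-5 1-14-3-11-17-19-15-29 0-12 6-8-3-16-15-13-7-10z"/><path data-summit="527 165" d="M487 87l-8 0-18 5-23 16-19 2 9 40 9 28 2 13-6 19-24 35 4 20 5 8 19-10 13 1 7 4 12-3 33 2 6-6 4-15 5-9 11-7 0-128-19-5z"/><path data-summit="157 527" d="M159 369l-6 9 0 12 15 29 17 19 3 23-5 6-14 1-16-4-19-9-13 18-25 26 11 15 0 13 174 1-10-15-14-10-4-12 3-24-3-22 16-26-10-8-26-4-12-13-4-10-8 3-19 0-16-12-4 1z"/><path data-summit="527 497" d="M527 429l-24 2-9 10-11-5-21 4-16 0-13-4-35 0-6 6-1 5 1 26-12 21-1 7 5 24 3 3 18 0 12-15 9-2 16 6 3 4 1 7 81 0z"/><path data-summit="17 389" d="M23 265l-7 1 0 168 19 1 39-12 15-10 3-11 7-12 14-11-6-5-6-9 15-26 0-5 4-8-31-27-3-2-17 3-23-24-4-3-7 0z"/><path data-summit="515 25" d="M527 16l-125 0-1 11 7 4 1 6 19 17 4 12 0 13-5 10-10 9 2 11 19-1 23-16 18-5 8 0 22 10 18 4z"/><path data-summit="431 379" d="M439 355l-5 4-16 4-23 12-20 0-9-3-14 7 7 10 12 4 6 5 7 11 16 17 2 9 9 2 22-1 13 4 13 0 10-17 2-17 2-5 24-23-7-7-9-4-10 0-5 4-11 2z"/>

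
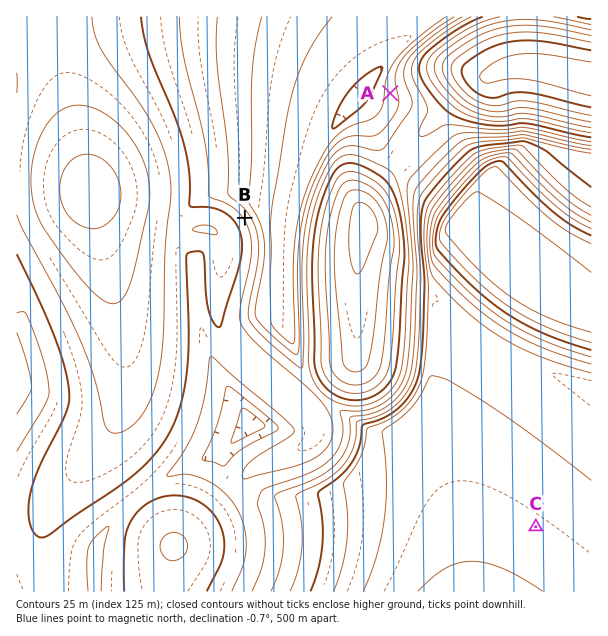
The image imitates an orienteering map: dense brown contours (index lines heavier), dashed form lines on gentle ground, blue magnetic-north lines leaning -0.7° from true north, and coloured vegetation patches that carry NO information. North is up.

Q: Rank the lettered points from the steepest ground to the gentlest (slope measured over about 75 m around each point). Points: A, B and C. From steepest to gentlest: B A C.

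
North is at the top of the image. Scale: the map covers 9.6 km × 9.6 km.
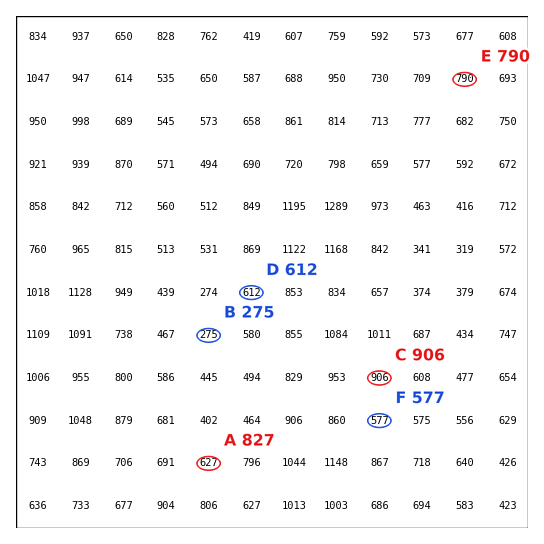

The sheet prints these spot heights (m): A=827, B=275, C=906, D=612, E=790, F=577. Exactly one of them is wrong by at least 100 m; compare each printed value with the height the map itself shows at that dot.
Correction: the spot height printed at A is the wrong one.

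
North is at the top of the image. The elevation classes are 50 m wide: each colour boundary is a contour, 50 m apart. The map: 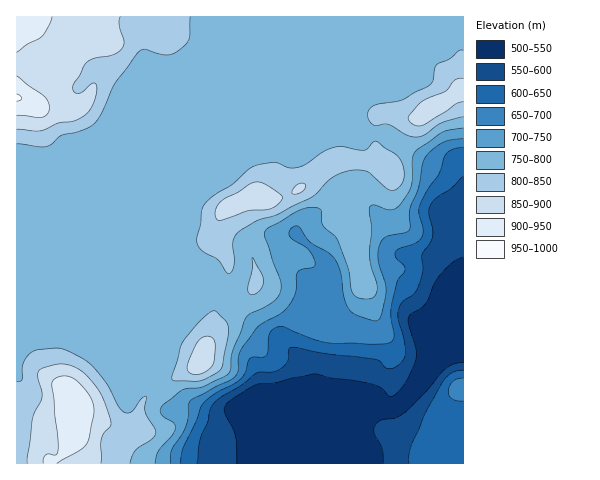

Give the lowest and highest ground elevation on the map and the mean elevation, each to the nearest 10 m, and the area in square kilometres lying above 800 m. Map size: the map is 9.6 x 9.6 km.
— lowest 510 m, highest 950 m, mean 740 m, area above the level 19.3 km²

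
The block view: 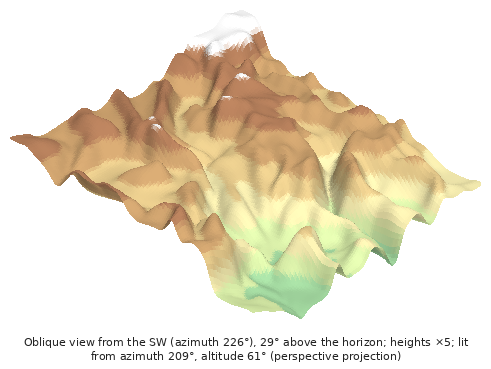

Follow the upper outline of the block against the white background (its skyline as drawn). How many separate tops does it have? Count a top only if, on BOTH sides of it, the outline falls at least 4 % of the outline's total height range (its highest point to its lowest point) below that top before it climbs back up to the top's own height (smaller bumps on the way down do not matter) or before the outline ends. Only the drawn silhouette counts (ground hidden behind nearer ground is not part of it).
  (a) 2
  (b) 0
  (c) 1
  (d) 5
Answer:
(a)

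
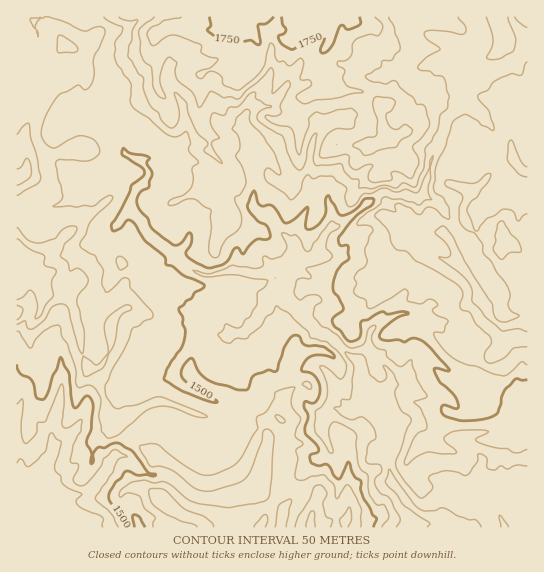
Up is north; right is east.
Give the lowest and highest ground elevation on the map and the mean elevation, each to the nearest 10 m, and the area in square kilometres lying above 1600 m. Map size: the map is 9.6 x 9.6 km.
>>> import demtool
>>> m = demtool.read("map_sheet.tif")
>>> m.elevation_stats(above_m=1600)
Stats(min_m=1330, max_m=1790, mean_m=1550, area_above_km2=25.4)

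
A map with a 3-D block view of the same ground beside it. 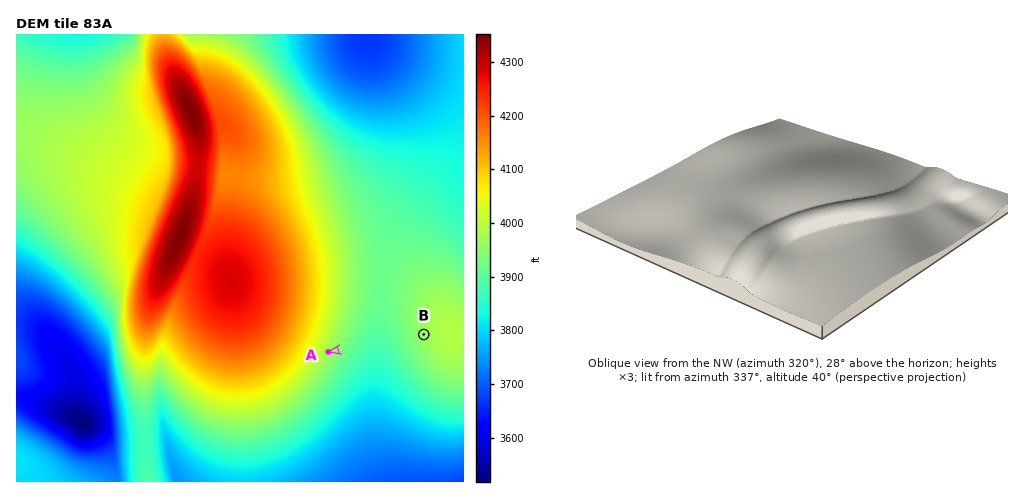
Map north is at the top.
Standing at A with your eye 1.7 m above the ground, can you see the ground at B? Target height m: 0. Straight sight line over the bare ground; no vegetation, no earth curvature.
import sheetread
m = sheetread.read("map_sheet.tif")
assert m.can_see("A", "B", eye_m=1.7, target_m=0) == True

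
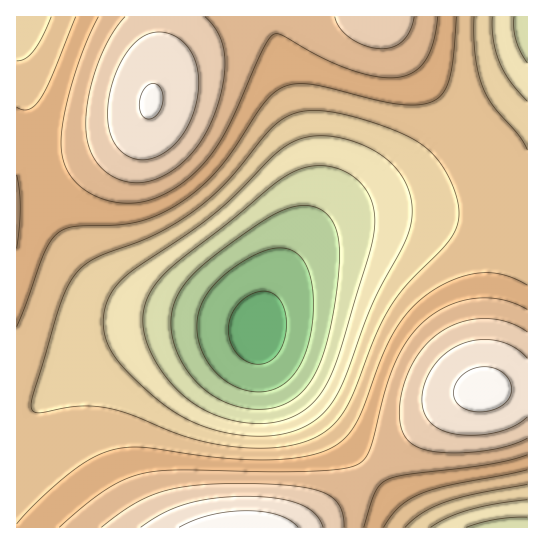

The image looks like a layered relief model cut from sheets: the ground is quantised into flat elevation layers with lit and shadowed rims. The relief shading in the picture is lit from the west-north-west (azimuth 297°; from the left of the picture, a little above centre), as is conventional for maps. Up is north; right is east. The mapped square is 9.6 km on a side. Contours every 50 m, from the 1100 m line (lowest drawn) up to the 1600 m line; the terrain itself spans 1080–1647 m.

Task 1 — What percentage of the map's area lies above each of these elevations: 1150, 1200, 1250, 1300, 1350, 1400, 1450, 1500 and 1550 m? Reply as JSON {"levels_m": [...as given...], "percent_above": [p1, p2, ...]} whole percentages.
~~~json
{"levels_m": [1150, 1200, 1250, 1300, 1350, 1400, 1450, 1500, 1550], "percent_above": [95, 90, 84, 76, 63, 44, 29, 17, 8]}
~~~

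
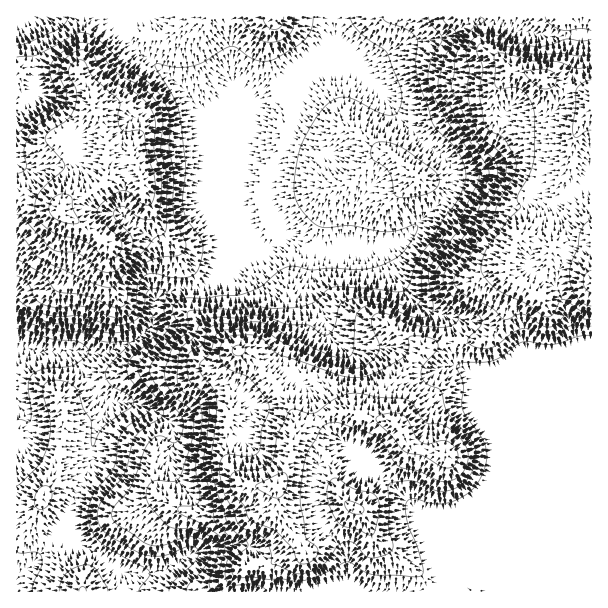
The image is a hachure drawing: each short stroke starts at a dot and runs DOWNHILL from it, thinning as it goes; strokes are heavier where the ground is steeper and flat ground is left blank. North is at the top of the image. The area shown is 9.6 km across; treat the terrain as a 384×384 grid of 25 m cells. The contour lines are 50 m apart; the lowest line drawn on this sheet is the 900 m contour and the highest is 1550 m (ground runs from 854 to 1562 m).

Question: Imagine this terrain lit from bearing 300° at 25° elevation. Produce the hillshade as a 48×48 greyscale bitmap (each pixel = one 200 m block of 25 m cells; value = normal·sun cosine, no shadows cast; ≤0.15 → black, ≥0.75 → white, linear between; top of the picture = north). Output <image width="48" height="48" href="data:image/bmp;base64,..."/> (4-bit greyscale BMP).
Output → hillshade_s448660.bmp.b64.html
<image width="48" height="48" href="data:image/bmp;base64,Qk32BAAAAAAAAHYAAAAoAAAAMAAAADAAAAABAAQAAAAAAIAEAAATCwAAEwsAABAAAAAAAAAAAAAAABEREQAiIiIAMzMzAERERABVVVUAZmZmAHd3dwCIiIgAmZmZAKqqqgC7u7sAzMzMAN3d3QDu7u4A////AImaqFZ4iau7uTNEQiRmZmZnd3d3d3d3d3iaqGZ3eJrM7YRFUxE2dlVmZ3d3d3d3d3eJmXZ3ZVes/8h3djEldlVVZ3d3d3d3d2Z3iId3ZDNpzsqZiGMldkRWZ3d3d3d3d3ZneJh3dkI2mpiIdmZVZkRWd3d3d3d3d3ZWeal3d3VWiZdmZWd2VCNWd3d3d3d3d4dVesqYeId5qqh2VWeIYxNWdnd3d3d3d5hUasypmIiKu5h2RGiZdSNWZVZ3d3d3d6p1aLzLqYiby5h2Q2iYh1RGZCJXd3d3d6qWZ5vMqYmszKmYU1iGeHZVZBAmd3d3d5qXZorMuIrNy5mqdFd2d4dmZjAVd3d3d4qoZoq8uHreyYmrhUZmd4l2d0EVd3d3d3moZnm7uYneyXirlkVWZ4h2iFM1d3d3d3ioZnm7uprO2Xial2VWZ4dmd1RWd3d3d4moZniru6m92WeaqHd3d4hlZlVnd3d3d5mYVWeJq6ibyneJmImYiIh2ZUZ3d3d3d6qoZXd4mqh4qXeIh4iZiId2ZUV3d3d3d5qpd4iJmqqYh3eHd3iJmZdmZlZ3d3d3d4mZiZmru7y5h2Z3d4eJq6l1VmZmd3d3d4iIiZm83d3LuWVnd3eJqqqWRFZUVnd3d3dmZ3Z53u7c3JZWd3eZmZmYZWdkI1ZVZmVUNVQjfO7d3Ll2d3eaqYiJiJmXMkUyNFRDJFQgGMzMu7uXiYiaqpiJmZmZZFUxM2ZTNFUwBruqqqqZiZmau5eKqYh3dWZDVYh1RWVBFZqZmZmZiJqqqpibuodmZnZWiIiHZmUgFGd3iImZh4mZmZmszKh3d3Zomnd3d2QQFFVFZ3iJh3iIiIm97cqIhnd4q3d2Z3UQA1VEZ3eIh3d3d4it7t25hmd3moh2VnYxE0REV3d3h3d3d3ec7u7al2d3iIh2VnZDNERFZ3d3d3dnd2d6zu7suHeHiIiGZVVWUzNWZ3d3d3dmZmZorN7tyoeImZmXZURXUgJWd3d3d3dmd2VWis79uYh4iYqoZUJHYQFWd3d3iHd2d3ZVaK7/yXd3iIm5h2RGYABGd3d3iId3d3d1Vozv64d3d4mpiIdnYQFGd3d3iIiHd3iHZnrO7ah3ZpiIiId3UQJGd3d3iIeIh3h3Z4mrzKiHZpiHd4d3QBNWd3d3eId4iHd2d4qZmpiIZbqHd4d3QANWd3eHeIh3iId3eJqYiYiIdd24d3ZnUQJWd3eId4iHd3eIiJqoeIiJhrzbmHZWYgJXd3d4d4iId3iJmau4eIiJmInNyXZWUyRmd3d3d4iId3iJqquoZ4d4mWesuXZmVEVmZ3d3d3iHd3iKuqu4ZndnmWerqGVmZVZmZnd3d3d3d3iau6u6dodmimi8t0RWZmZmZndmZ3d3d3iavLu7qImHiYm92ERWZ3ZmVndlVnd3d3iavMuqqIqpibqs2mVmd3dmVndkNGd3d3eJrN7KiImpiKqruXZ3d3d2Vnh0I1Z3d3Z4mazJiIiId4mqqXd3d4d3ZniFElZ3h3Z4mHiqiIh2Zg=="/>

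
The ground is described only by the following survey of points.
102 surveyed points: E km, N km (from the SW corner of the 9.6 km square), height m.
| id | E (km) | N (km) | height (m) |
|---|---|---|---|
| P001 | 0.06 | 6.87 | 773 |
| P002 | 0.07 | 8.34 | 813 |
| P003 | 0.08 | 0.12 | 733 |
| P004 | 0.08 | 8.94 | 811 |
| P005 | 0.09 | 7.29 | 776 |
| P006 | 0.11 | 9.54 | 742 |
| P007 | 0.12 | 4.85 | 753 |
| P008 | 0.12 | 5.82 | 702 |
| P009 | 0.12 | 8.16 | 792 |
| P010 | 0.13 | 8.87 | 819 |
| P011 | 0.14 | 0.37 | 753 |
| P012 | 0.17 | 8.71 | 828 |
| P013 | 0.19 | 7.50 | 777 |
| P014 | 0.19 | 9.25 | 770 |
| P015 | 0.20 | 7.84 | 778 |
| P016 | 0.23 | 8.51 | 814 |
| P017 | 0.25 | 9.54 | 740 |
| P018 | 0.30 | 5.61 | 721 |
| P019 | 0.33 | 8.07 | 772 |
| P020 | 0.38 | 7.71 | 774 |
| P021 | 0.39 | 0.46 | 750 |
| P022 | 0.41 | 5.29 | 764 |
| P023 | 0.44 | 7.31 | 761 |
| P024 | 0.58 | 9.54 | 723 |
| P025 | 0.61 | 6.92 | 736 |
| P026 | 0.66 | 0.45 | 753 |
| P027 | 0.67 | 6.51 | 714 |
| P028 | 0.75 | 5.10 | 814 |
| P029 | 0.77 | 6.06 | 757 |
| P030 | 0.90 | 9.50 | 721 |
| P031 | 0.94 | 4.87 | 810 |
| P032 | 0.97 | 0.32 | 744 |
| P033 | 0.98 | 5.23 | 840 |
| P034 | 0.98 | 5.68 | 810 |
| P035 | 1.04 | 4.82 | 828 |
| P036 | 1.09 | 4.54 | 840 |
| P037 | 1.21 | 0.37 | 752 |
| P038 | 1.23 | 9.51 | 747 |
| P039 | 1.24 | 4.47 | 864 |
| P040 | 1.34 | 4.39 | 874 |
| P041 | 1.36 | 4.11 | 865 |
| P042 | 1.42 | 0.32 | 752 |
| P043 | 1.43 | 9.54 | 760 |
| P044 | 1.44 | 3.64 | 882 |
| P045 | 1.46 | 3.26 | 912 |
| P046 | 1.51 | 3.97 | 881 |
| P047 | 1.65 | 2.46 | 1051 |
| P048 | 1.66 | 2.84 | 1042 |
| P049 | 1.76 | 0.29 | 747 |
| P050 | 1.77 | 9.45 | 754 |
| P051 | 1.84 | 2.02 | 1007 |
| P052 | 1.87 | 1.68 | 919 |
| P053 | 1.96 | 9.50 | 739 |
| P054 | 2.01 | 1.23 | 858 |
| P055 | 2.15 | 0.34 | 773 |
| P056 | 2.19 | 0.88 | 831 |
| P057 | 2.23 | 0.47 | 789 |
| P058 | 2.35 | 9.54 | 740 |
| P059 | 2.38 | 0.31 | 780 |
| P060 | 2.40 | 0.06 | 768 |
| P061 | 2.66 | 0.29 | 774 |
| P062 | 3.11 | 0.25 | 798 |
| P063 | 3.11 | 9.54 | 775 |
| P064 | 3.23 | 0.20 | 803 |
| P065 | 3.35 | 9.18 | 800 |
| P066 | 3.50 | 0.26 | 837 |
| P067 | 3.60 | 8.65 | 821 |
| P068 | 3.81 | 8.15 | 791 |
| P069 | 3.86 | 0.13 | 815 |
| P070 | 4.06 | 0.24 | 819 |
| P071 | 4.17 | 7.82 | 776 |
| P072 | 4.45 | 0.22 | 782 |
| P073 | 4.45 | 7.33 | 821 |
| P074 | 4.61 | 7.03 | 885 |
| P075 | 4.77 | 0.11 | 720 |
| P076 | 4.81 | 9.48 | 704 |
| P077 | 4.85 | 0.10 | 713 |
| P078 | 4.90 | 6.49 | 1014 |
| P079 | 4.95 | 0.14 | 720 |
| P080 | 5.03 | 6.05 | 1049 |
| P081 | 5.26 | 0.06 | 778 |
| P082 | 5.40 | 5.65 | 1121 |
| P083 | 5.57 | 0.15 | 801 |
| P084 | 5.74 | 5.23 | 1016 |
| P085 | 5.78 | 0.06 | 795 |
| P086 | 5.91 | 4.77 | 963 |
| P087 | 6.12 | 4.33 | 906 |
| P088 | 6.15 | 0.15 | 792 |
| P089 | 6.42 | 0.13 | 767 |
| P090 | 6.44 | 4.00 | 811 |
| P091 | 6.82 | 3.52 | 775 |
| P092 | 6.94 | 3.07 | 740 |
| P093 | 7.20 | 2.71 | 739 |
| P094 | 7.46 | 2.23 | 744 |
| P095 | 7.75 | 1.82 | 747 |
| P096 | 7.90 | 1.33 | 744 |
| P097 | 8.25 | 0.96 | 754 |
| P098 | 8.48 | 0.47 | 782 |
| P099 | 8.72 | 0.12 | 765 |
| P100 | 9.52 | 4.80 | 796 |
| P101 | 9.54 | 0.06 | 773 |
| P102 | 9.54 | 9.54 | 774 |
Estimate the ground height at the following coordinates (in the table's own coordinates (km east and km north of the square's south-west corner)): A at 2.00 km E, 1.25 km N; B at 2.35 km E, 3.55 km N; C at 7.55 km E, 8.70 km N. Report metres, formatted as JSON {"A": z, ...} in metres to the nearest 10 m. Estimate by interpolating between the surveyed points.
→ {"A": 860, "B": 1020, "C": 850}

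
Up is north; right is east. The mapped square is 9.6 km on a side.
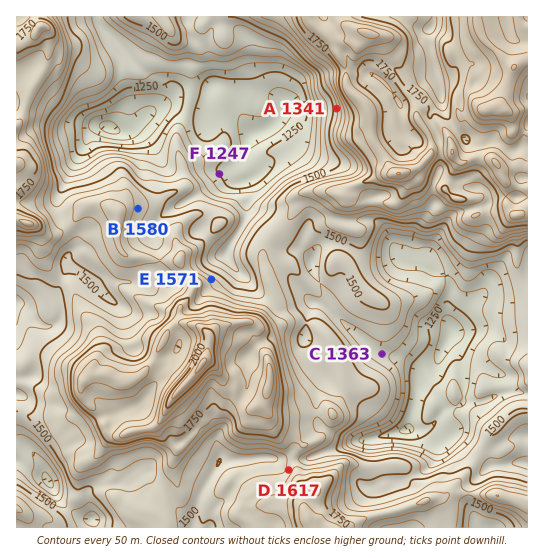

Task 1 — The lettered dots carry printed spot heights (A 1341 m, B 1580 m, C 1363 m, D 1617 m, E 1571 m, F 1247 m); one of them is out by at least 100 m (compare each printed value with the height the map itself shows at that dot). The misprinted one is A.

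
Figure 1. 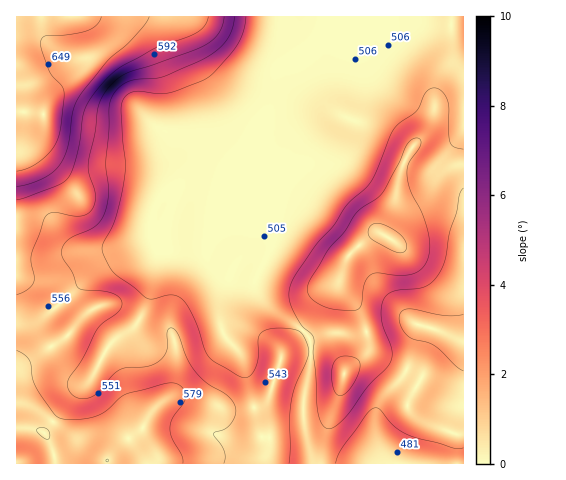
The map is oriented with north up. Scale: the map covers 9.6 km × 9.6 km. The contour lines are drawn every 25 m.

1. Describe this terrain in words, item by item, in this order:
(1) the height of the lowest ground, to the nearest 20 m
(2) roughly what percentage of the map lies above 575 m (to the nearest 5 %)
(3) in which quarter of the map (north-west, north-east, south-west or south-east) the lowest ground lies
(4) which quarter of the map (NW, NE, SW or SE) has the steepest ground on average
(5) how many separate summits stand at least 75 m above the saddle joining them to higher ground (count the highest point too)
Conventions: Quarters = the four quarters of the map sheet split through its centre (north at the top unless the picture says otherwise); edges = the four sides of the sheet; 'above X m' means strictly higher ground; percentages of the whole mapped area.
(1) The lowest ground is at about 480 m.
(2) Ground above 575 m makes up about 15 % of the sheet.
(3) Look to the south-east quarter for the lowest ground.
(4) The steepest ground, on average, is in the north-west quarter.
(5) There is 1 summit with 75 m or more of prominence.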